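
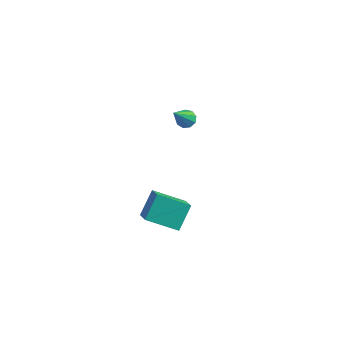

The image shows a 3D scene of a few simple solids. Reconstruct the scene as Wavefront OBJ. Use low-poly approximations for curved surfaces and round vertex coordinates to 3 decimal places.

v -3.779 4.469 0.747
v -3.361 4.219 0.515
v -3.661 3.191 2.333
v -3.24 4.495 0.728
v -3.372 4.759 0.951
v -3.694 4.887 1.078
v -4.056 4.819 1.05
v -4.289 4.588 0.881
v -4.283 4.3 0.649
v -4.041 4.092 0.463
v -3.677 4.06 0.41
v -0.405 -1.592 -0.59
v -1.744 -2.36 0.146
v -0.431 -0.573 0.428
v -1.77 -1.341 1.163
v 0.31 -2.219 0.057
v -1.029 -2.987 0.792
v 0.284 -1.2 1.074
v -1.055 -1.968 1.81
f 2 1 4
f 2 4 3
f 4 1 5
f 4 5 3
f 5 1 6
f 5 6 3
f 6 1 7
f 6 7 3
f 7 1 8
f 7 8 3
f 8 1 9
f 8 9 3
f 9 1 10
f 9 10 3
f 10 1 11
f 10 11 3
f 11 1 2
f 11 2 3
f 13 15 12
f 16 13 12
f 12 15 14
f 14 16 12
f 13 19 15
f 17 13 16
f 17 19 13
f 15 19 14
f 18 16 14
f 14 19 18
f 18 17 16
f 19 17 18



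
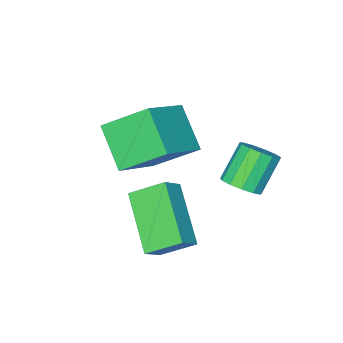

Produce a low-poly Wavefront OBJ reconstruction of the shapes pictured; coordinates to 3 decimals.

v -2.679 -1.279 3.609
v -1.158 -0.88 4.444
v -2.401 -0.096 2.537
v -0.88 0.303 3.372
v -1.84 -2.383 2.608
v -0.319 -1.984 3.443
v -1.562 -1.2 1.536
v -0.041 -0.801 2.371
v -2.362 1.693 2.1
v -1.891 1.44 2.434
v -2.708 1.295 3.474
v -3.178 1.547 3.14
v -1.879 1.79 2.493
v -2.695 1.645 3.533
v -2.02 2.109 2.427
v -2.836 1.964 3.467
v -2.269 2.296 2.257
v -3.086 2.151 3.297
v -2.548 2.291 2.037
v -3.365 2.146 3.077
v -2.768 2.097 1.838
v -3.584 1.951 2.878
v -2.859 1.774 1.721
v -3.675 1.629 2.761
v -2.792 1.425 1.725
v -3.608 1.28 2.765
v -2.588 1.161 1.848
v -3.405 1.016 2.888
v -2.313 1.066 2.051
v -3.129 0.921 3.091
v -2.053 1.17 2.269
v -2.87 1.025 3.309
v -0.545 -0.352 1.321
v -1.223 0.431 1.966
v 0.113 1.204 0.124
v -0.565 1.986 0.769
v 0.085 -0.226 1.831
v -0.593 0.556 2.476
v 0.743 1.329 0.634
v 0.065 2.112 1.279
f 2 4 1
f 5 2 1
f 1 4 3
f 3 5 1
f 2 8 4
f 6 2 5
f 6 8 2
f 4 8 3
f 7 5 3
f 3 8 7
f 7 6 5
f 8 6 7
f 10 9 13
f 10 13 11
f 11 13 14
f 11 14 12
f 13 9 15
f 13 15 14
f 14 15 16
f 14 16 12
f 15 9 17
f 15 17 16
f 16 17 18
f 16 18 12
f 17 9 19
f 17 19 18
f 18 19 20
f 18 20 12
f 19 9 21
f 19 21 20
f 20 21 22
f 20 22 12
f 21 9 23
f 21 23 22
f 22 23 24
f 22 24 12
f 23 9 25
f 23 25 24
f 24 25 26
f 24 26 12
f 25 9 27
f 25 27 26
f 26 27 28
f 26 28 12
f 27 9 29
f 27 29 28
f 28 29 30
f 28 30 12
f 29 9 31
f 29 31 30
f 30 31 32
f 30 32 12
f 31 9 10
f 31 10 32
f 32 10 11
f 32 11 12
f 34 36 33
f 37 34 33
f 33 36 35
f 35 37 33
f 34 40 36
f 38 34 37
f 38 40 34
f 36 40 35
f 39 37 35
f 35 40 39
f 39 38 37
f 40 38 39



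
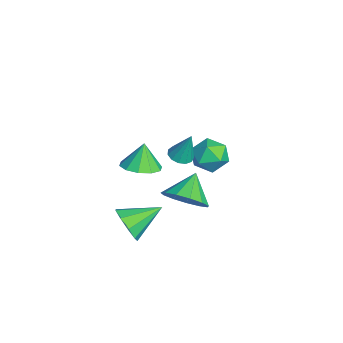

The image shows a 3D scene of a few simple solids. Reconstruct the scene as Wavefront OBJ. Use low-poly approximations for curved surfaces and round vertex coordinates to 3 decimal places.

v 3.234 -3.397 2.18
v 3.784 -4.097 2.483
v 2.846 -3.183 3.38
v 4.095 -3.606 2.496
v 4.077 -3.035 2.388
v 3.737 -2.603 2.201
v 3.205 -2.474 2.006
v 2.685 -2.697 1.877
v 2.374 -3.188 1.864
v 2.392 -3.759 1.971
v 2.732 -4.191 2.159
v 3.264 -4.32 2.354
v -1.721 0.927 -1.181
v -1.011 1.034 -0.471
v -0.989 -0.434 -1.709
v -0.279 -0.327 -0.999
v -1.224 -0.564 -0.736
v -1.677 0.277 -0.41
v -0.323 0.323 -1.77
v -0.776 1.164 -1.444
v -0.147 0.66 -0.835
v -0.704 0.112 -0.196
v -1.296 0.488 -1.984
v -1.853 -0.06 -1.345
v 4.431 -1.651 0.712
v 5.227 -1.025 1.141
v 3.449 -1.029 1.628
v 4.989 -0.703 0.668
v 4.573 -0.683 0.208
v 4.113 -0.969 -0.091
v 3.753 -1.472 -0.136
v 3.609 -2.032 0.089
v 3.725 -2.47 0.511
v 4.066 -2.648 0.997
v 4.523 -2.51 1.392
v 4.95 -2.098 1.572
v 5.213 -1.545 1.478
v 2.821 -4.026 -2.203
v 3.392 -3.604 -2.879
v 2.459 -2.374 -1.477
v 2.761 -3.643 -3.103
v 2.159 -3.862 -2.906
v 1.866 -4.157 -2.38
v 2.021 -4.391 -1.771
v 2.55 -4.454 -1.364
v 3.206 -4.316 -1.349
v 3.682 -4.043 -1.734
v 3.755 -3.761 -2.338
v 3.376 -1.681 2.878
v 3.761 -1.266 2.682
v 3.644 -1.259 4.302
v 3.458 -1.116 2.694
v 3.129 -1.146 2.765
v 2.878 -1.346 2.872
v 2.785 -1.652 2.98
v 2.88 -1.968 3.056
v 3.132 -2.193 3.076
v 3.461 -2.255 3.032
v 3.763 -2.135 2.939
v 3.943 -1.871 2.827
v 3.942 -1.547 2.731
f 2 1 4
f 2 4 3
f 4 1 5
f 4 5 3
f 5 1 6
f 5 6 3
f 6 1 7
f 6 7 3
f 7 1 8
f 7 8 3
f 8 1 9
f 8 9 3
f 9 1 10
f 9 10 3
f 10 1 11
f 10 11 3
f 11 1 12
f 11 12 3
f 12 1 2
f 12 2 3
f 13 24 18
f 13 18 14
f 13 14 20
f 13 20 23
f 13 23 24
f 14 18 22
f 18 24 17
f 24 23 15
f 23 20 19
f 20 14 21
f 16 22 17
f 16 17 15
f 16 15 19
f 16 19 21
f 16 21 22
f 17 22 18
f 15 17 24
f 19 15 23
f 21 19 20
f 22 21 14
f 26 25 28
f 26 28 27
f 28 25 29
f 28 29 27
f 29 25 30
f 29 30 27
f 30 25 31
f 30 31 27
f 31 25 32
f 31 32 27
f 32 25 33
f 32 33 27
f 33 25 34
f 33 34 27
f 34 25 35
f 34 35 27
f 35 25 36
f 35 36 27
f 36 25 37
f 36 37 27
f 37 25 26
f 37 26 27
f 39 38 41
f 39 41 40
f 41 38 42
f 41 42 40
f 42 38 43
f 42 43 40
f 43 38 44
f 43 44 40
f 44 38 45
f 44 45 40
f 45 38 46
f 45 46 40
f 46 38 47
f 46 47 40
f 47 38 48
f 47 48 40
f 48 38 39
f 48 39 40
f 50 49 52
f 50 52 51
f 52 49 53
f 52 53 51
f 53 49 54
f 53 54 51
f 54 49 55
f 54 55 51
f 55 49 56
f 55 56 51
f 56 49 57
f 56 57 51
f 57 49 58
f 57 58 51
f 58 49 59
f 58 59 51
f 59 49 60
f 59 60 51
f 60 49 61
f 60 61 51
f 61 49 50
f 61 50 51



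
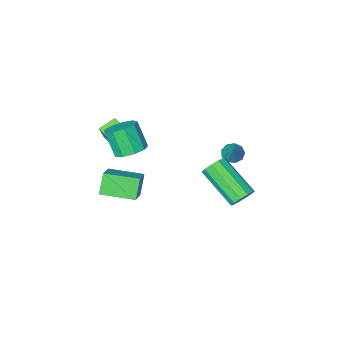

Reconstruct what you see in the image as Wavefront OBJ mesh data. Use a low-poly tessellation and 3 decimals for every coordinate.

v 3.087 -4.136 -1.279
v 3.896 -3.122 -0.449
v 1.838 -3.035 -1.407
v 2.646 -2.021 -0.577
v 3.554 -3.719 -2.243
v 4.362 -2.705 -1.413
v 2.304 -2.618 -2.371
v 3.113 -1.604 -1.541
v 0.374 2.862 0.827
v 0.972 2.869 0.63
v 1.364 1.105 1.757
v 0.766 1.098 1.953
v 0.952 3.075 0.959
v 1.344 1.311 2.086
v 0.71 3.2 1.238
v 1.103 1.436 2.365
v 0.341 3.196 1.36
v 0.733 1.431 2.487
v -0.017 3.064 1.278
v 0.376 1.299 2.405
v -0.224 2.855 1.023
v 0.168 1.091 2.15
v -0.204 2.649 0.694
v 0.188 0.885 1.821
v 0.037 2.524 0.415
v 0.43 0.76 1.542
v 0.407 2.529 0.293
v 0.799 0.764 1.42
v 0.764 2.661 0.375
v 1.157 0.896 1.502
v 3.788 -0.746 2.89
v 4.349 -1.175 2.583
v 4.453 -1.883 3.763
v 3.892 -1.454 4.07
v 4.555 -0.752 2.819
v 4.659 -1.459 3.999
v 4.402 -0.325 3.088
v 4.506 -1.033 4.268
v 3.962 -0.096 3.265
v 4.066 -0.804 4.445
v 3.44 -0.171 3.266
v 3.544 -0.879 4.446
v 3.082 -0.515 3.091
v 3.186 -1.223 4.271
v 3.053 -0.967 2.822
v 3.158 -1.675 4.002
v 3.369 -1.316 2.585
v 3.473 -2.024 3.765
v 3.881 -1.398 2.491
v 3.985 -2.106 3.671
v 2.59 -3.887 1.716
v 3.065 -3.443 2.841
v 2.389 -2.656 1.315
v 2.864 -2.212 2.44
v 3.416 -3.868 1.36
v 3.891 -3.424 2.485
v 3.215 -2.637 0.959
v 3.69 -2.193 2.084
v -0.772 0.263 1.431
v -0.272 0.136 1.308
v -0.368 0.937 2.389
v -0.369 0.44 1.136
v -0.655 0.661 1.101
v -0.996 0.695 1.221
v -1.232 0.527 1.439
v -1.253 0.235 1.653
v -1.049 -0.044 1.763
v -0.716 -0.179 1.718
v -0.409 -0.108 1.539
f 2 4 1
f 5 2 1
f 1 4 3
f 3 5 1
f 2 8 4
f 6 2 5
f 6 8 2
f 4 8 3
f 7 5 3
f 3 8 7
f 7 6 5
f 8 6 7
f 10 9 13
f 10 13 11
f 11 13 14
f 11 14 12
f 13 9 15
f 13 15 14
f 14 15 16
f 14 16 12
f 15 9 17
f 15 17 16
f 16 17 18
f 16 18 12
f 17 9 19
f 17 19 18
f 18 19 20
f 18 20 12
f 19 9 21
f 19 21 20
f 20 21 22
f 20 22 12
f 21 9 23
f 21 23 22
f 22 23 24
f 22 24 12
f 23 9 25
f 23 25 24
f 24 25 26
f 24 26 12
f 25 9 27
f 25 27 26
f 26 27 28
f 26 28 12
f 27 9 29
f 27 29 28
f 28 29 30
f 28 30 12
f 29 9 10
f 29 10 30
f 30 10 11
f 30 11 12
f 32 31 35
f 32 35 33
f 33 35 36
f 33 36 34
f 35 31 37
f 35 37 36
f 36 37 38
f 36 38 34
f 37 31 39
f 37 39 38
f 38 39 40
f 38 40 34
f 39 31 41
f 39 41 40
f 40 41 42
f 40 42 34
f 41 31 43
f 41 43 42
f 42 43 44
f 42 44 34
f 43 31 45
f 43 45 44
f 44 45 46
f 44 46 34
f 45 31 47
f 45 47 46
f 46 47 48
f 46 48 34
f 47 31 49
f 47 49 48
f 48 49 50
f 48 50 34
f 49 31 32
f 49 32 50
f 50 32 33
f 50 33 34
f 52 54 51
f 55 52 51
f 51 54 53
f 53 55 51
f 52 58 54
f 56 52 55
f 56 58 52
f 54 58 53
f 57 55 53
f 53 58 57
f 57 56 55
f 58 56 57
f 60 59 62
f 60 62 61
f 62 59 63
f 62 63 61
f 63 59 64
f 63 64 61
f 64 59 65
f 64 65 61
f 65 59 66
f 65 66 61
f 66 59 67
f 66 67 61
f 67 59 68
f 67 68 61
f 68 59 69
f 68 69 61
f 69 59 60
f 69 60 61



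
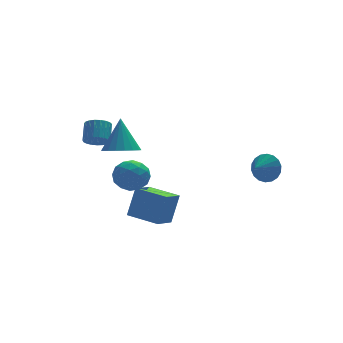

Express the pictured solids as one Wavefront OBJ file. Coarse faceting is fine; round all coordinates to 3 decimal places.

v -2.438 1.553 -4.369
v -1.81 1.978 -2.518
v -1.349 2.531 -4.963
v -0.721 2.957 -3.113
v -1.099 0.003 -4.467
v -0.471 0.429 -2.617
v -0.01 0.982 -5.062
v 0.618 1.407 -3.211
v -3.282 1.501 -0.92
v -2.583 1.592 -1.81
v -2.017 0.508 -0.03
v -1.318 0.599 -0.92
v -1.556 1.513 -0.288
v -2.337 2.126 -0.839
v -2.263 -0.026 -1.001
v -3.044 0.587 -1.552
v -1.953 0.648 -1.86
v -1.516 1.6 -1.42
v -3.084 0.5 -0.42
v -2.647 1.452 0.02
v -3.043 1.633 -1.444
v -1.557 0.467 -0.396
v -1.697 1.004 -0.025
v -1.286 1.057 -0.549
v -2.899 1.947 -0.872
v -2.488 2.001 -1.396
v -1.885 1.955 -0.501
v -2.112 0.099 -0.444
v -1.701 0.153 -0.968
v -3.314 1.043 -1.291
v -2.903 1.096 -1.815
v -2.715 0.145 -1.339
v -2.262 1.132 -1.996
v -1.519 0.549 -1.473
v -2.074 0.181 -1.52
v -2.533 0.542 -1.844
v -2.005 1.692 -1.737
v -1.262 1.108 -1.214
v -1.402 1.645 -0.843
v -1.861 2.006 -1.166
v -1.635 1.137 -1.767
v -3.338 0.992 -0.626
v -2.595 0.408 -0.103
v -2.739 0.094 -0.674
v -3.198 0.455 -0.997
v -3.081 1.551 -0.367
v -2.338 0.968 0.156
v -2.067 1.558 0.004
v -2.526 1.919 -0.32
v -2.965 0.963 -0.073
v -3.644 3.47 0.813
v -3.202 3.82 0.26
v -2.854 4.76 1.133
v -3.296 4.41 1.687
v -3.493 3.967 0.218
v -3.144 4.907 1.092
v -3.81 4.028 0.279
v -3.461 4.968 1.153
v -4.099 3.992 0.432
v -3.75 4.932 1.306
v -4.308 3.866 0.652
v -3.96 4.807 1.525
v -4.403 3.672 0.899
v -4.055 4.612 1.772
v -4.367 3.443 1.131
v -4.018 4.383 2.005
v -4.206 3.218 1.309
v -3.857 4.158 2.182
v -3.948 3.037 1.4
v -3.599 3.977 2.274
v -3.637 2.931 1.391
v -3.288 3.871 2.264
v -3.327 2.918 1.281
v -2.979 3.858 2.155
v -3.073 3 1.09
v -2.724 3.941 1.964
v -2.917 3.164 0.852
v -2.568 4.104 1.726
v -2.887 3.381 0.607
v -2.538 4.321 1.48
v -2.988 3.613 0.397
v -2.639 4.553 1.271
v -3.441 -1.091 2.324
v -2.919 -0.27 1.855
v -3.199 -0.129 4.276
v -3.377 -0.127 1.841
v -3.848 -0.174 1.923
v -4.239 -0.403 2.084
v -4.471 -0.769 2.293
v -4.5 -1.198 2.507
v -4.318 -1.606 2.686
v -3.963 -1.911 2.792
v -3.505 -2.055 2.806
v -3.034 -2.007 2.724
v -2.643 -1.778 2.563
v -2.411 -1.413 2.354
v -2.382 -0.984 2.14
v -2.563 -0.576 1.961
v 4.191 -2.945 0.715
v 4.777 -3.286 1.422
v 3.329 -3.535 1.145
v 4.615 -2.921 1.598
v 4.369 -2.56 1.598
v 4.088 -2.276 1.423
v 3.827 -2.125 1.108
v 3.638 -2.136 0.715
v 3.559 -2.307 0.322
v 3.605 -2.605 0.007
v 3.767 -2.97 -0.168
v 4.013 -3.33 -0.169
v 4.294 -3.614 0.006
v 4.555 -3.765 0.321
v 4.744 -3.754 0.714
v 4.823 -3.583 1.107
f 2 4 1
f 5 2 1
f 1 4 3
f 3 5 1
f 2 8 4
f 6 2 5
f 6 8 2
f 4 8 3
f 7 5 3
f 3 8 7
f 7 6 5
f 8 6 7
f 9 46 25
f 46 20 49
f 25 49 14
f 46 49 25
f 9 25 21
f 25 14 26
f 21 26 10
f 25 26 21
f 9 21 30
f 21 10 31
f 30 31 16
f 21 31 30
f 9 30 42
f 30 16 45
f 42 45 19
f 30 45 42
f 9 42 46
f 42 19 50
f 46 50 20
f 42 50 46
f 10 26 37
f 26 14 40
f 37 40 18
f 26 40 37
f 14 49 27
f 49 20 48
f 27 48 13
f 49 48 27
f 20 50 47
f 50 19 43
f 47 43 11
f 50 43 47
f 19 45 44
f 45 16 32
f 44 32 15
f 45 32 44
f 16 31 36
f 31 10 33
f 36 33 17
f 31 33 36
f 12 38 24
f 38 18 39
f 24 39 13
f 38 39 24
f 12 24 22
f 24 13 23
f 22 23 11
f 24 23 22
f 12 22 29
f 22 11 28
f 29 28 15
f 22 28 29
f 12 29 34
f 29 15 35
f 34 35 17
f 29 35 34
f 12 34 38
f 34 17 41
f 38 41 18
f 34 41 38
f 13 39 27
f 39 18 40
f 27 40 14
f 39 40 27
f 11 23 47
f 23 13 48
f 47 48 20
f 23 48 47
f 15 28 44
f 28 11 43
f 44 43 19
f 28 43 44
f 17 35 36
f 35 15 32
f 36 32 16
f 35 32 36
f 18 41 37
f 41 17 33
f 37 33 10
f 41 33 37
f 52 51 55
f 52 55 53
f 53 55 56
f 53 56 54
f 55 51 57
f 55 57 56
f 56 57 58
f 56 58 54
f 57 51 59
f 57 59 58
f 58 59 60
f 58 60 54
f 59 51 61
f 59 61 60
f 60 61 62
f 60 62 54
f 61 51 63
f 61 63 62
f 62 63 64
f 62 64 54
f 63 51 65
f 63 65 64
f 64 65 66
f 64 66 54
f 65 51 67
f 65 67 66
f 66 67 68
f 66 68 54
f 67 51 69
f 67 69 68
f 68 69 70
f 68 70 54
f 69 51 71
f 69 71 70
f 70 71 72
f 70 72 54
f 71 51 73
f 71 73 72
f 72 73 74
f 72 74 54
f 73 51 75
f 73 75 74
f 74 75 76
f 74 76 54
f 75 51 77
f 75 77 76
f 76 77 78
f 76 78 54
f 77 51 79
f 77 79 78
f 78 79 80
f 78 80 54
f 79 51 81
f 79 81 80
f 80 81 82
f 80 82 54
f 81 51 52
f 81 52 82
f 82 52 53
f 82 53 54
f 84 83 86
f 84 86 85
f 86 83 87
f 86 87 85
f 87 83 88
f 87 88 85
f 88 83 89
f 88 89 85
f 89 83 90
f 89 90 85
f 90 83 91
f 90 91 85
f 91 83 92
f 91 92 85
f 92 83 93
f 92 93 85
f 93 83 94
f 93 94 85
f 94 83 95
f 94 95 85
f 95 83 96
f 95 96 85
f 96 83 97
f 96 97 85
f 97 83 98
f 97 98 85
f 98 83 84
f 98 84 85
f 100 99 102
f 100 102 101
f 102 99 103
f 102 103 101
f 103 99 104
f 103 104 101
f 104 99 105
f 104 105 101
f 105 99 106
f 105 106 101
f 106 99 107
f 106 107 101
f 107 99 108
f 107 108 101
f 108 99 109
f 108 109 101
f 109 99 110
f 109 110 101
f 110 99 111
f 110 111 101
f 111 99 112
f 111 112 101
f 112 99 113
f 112 113 101
f 113 99 114
f 113 114 101
f 114 99 100
f 114 100 101



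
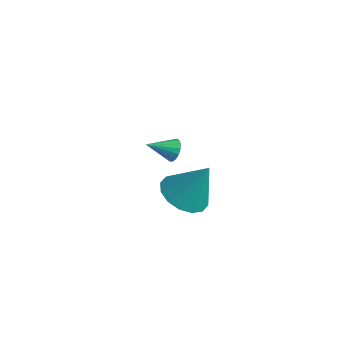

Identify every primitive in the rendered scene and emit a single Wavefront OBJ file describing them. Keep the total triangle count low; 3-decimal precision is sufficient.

v -2.664 1.319 -1.336
v -2.367 0.981 -1.597
v -3.216 0.421 -0.804
v -2.238 1.025 -1.389
v -2.207 1.137 -1.169
v -2.28 1.29 -0.987
v -2.442 1.45 -0.885
v -2.654 1.579 -0.886
v -2.869 1.649 -0.991
v -3.037 1.643 -1.174
v -3.119 1.563 -1.395
v -3.098 1.427 -1.602
v -2.977 1.266 -1.749
v -2.784 1.117 -1.8
v -2.564 1.014 -1.746
v 1.816 -2.373 1.588
v 2.492 -1.902 1.134
v 2.444 -1.827 3.092
v 2.123 -1.587 1.174
v 1.672 -1.483 1.324
v 1.26 -1.617 1.545
v 0.996 -1.954 1.777
v 0.953 -2.403 1.959
v 1.14 -2.845 2.041
v 1.509 -3.16 2.001
v 1.96 -3.264 1.851
v 2.372 -3.13 1.63
v 2.636 -2.793 1.398
v 2.679 -2.344 1.217
f 2 1 4
f 2 4 3
f 4 1 5
f 4 5 3
f 5 1 6
f 5 6 3
f 6 1 7
f 6 7 3
f 7 1 8
f 7 8 3
f 8 1 9
f 8 9 3
f 9 1 10
f 9 10 3
f 10 1 11
f 10 11 3
f 11 1 12
f 11 12 3
f 12 1 13
f 12 13 3
f 13 1 14
f 13 14 3
f 14 1 15
f 14 15 3
f 15 1 2
f 15 2 3
f 17 16 19
f 17 19 18
f 19 16 20
f 19 20 18
f 20 16 21
f 20 21 18
f 21 16 22
f 21 22 18
f 22 16 23
f 22 23 18
f 23 16 24
f 23 24 18
f 24 16 25
f 24 25 18
f 25 16 26
f 25 26 18
f 26 16 27
f 26 27 18
f 27 16 28
f 27 28 18
f 28 16 29
f 28 29 18
f 29 16 17
f 29 17 18



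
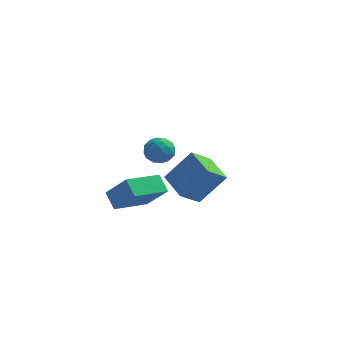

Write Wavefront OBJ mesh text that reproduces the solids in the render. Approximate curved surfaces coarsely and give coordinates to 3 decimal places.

v -0.718 3.731 -2.583
v 0.12 3.733 -2.862
v -1.06 2.807 -3.618
v -0.222 2.809 -3.897
v -0.428 2.439 -3.122
v -0.217 3.01 -2.482
v -0.723 3.53 -3.998
v -0.512 4.101 -3.358
v 0.117 3.609 -3.737
v 0.299 2.935 -3.196
v -1.239 3.605 -3.284
v -1.057 2.931 -2.743
v -0.269 3.813 -2.631
v -0.671 2.727 -3.849
v -0.792 2.51 -3.393
v -0.3 2.511 -3.557
v -0.467 3.388 -2.408
v 0.026 3.389 -2.573
v -0.296 2.629 -2.726
v -0.966 3.151 -3.907
v -0.473 3.152 -4.072
v -0.64 4.029 -2.923
v -0.148 4.03 -3.087
v -0.644 3.911 -3.754
v 0.222 3.741 -3.31
v 0.02 3.199 -3.918
v -0.274 3.622 -3.977
v -0.15 3.958 -3.601
v 0.329 3.345 -2.992
v 0.128 2.802 -3.6
v 0.007 2.585 -3.145
v 0.131 2.92 -2.769
v 0.327 3.272 -3.506
v -1.068 3.738 -2.88
v -1.269 3.195 -3.488
v -1.071 3.62 -3.711
v -0.947 3.955 -3.335
v -0.96 3.341 -2.562
v -1.162 2.799 -3.17
v -0.79 2.582 -2.879
v -0.666 2.918 -2.503
v -1.267 3.268 -2.974
v -1.352 -2.399 -4.499
v -1.928 -1.793 -3.755
v -0.124 -0.733 -4.907
v -0.7 -0.126 -4.163
v -0.18 -2.934 -3.157
v -0.756 -2.327 -2.413
v 1.048 -1.267 -3.565
v 0.472 -0.661 -2.821
v 3.023 -3.197 -3.007
v 2.287 -4.081 -2.19
v 1.965 -1.904 -2.559
v 1.229 -2.787 -1.743
v 4.231 -2.753 -1.437
v 3.495 -3.636 -0.621
v 3.173 -1.459 -0.99
v 2.437 -2.343 -0.173
f 1 38 17
f 38 12 41
f 17 41 6
f 38 41 17
f 1 17 13
f 17 6 18
f 13 18 2
f 17 18 13
f 1 13 22
f 13 2 23
f 22 23 8
f 13 23 22
f 1 22 34
f 22 8 37
f 34 37 11
f 22 37 34
f 1 34 38
f 34 11 42
f 38 42 12
f 34 42 38
f 2 18 29
f 18 6 32
f 29 32 10
f 18 32 29
f 6 41 19
f 41 12 40
f 19 40 5
f 41 40 19
f 12 42 39
f 42 11 35
f 39 35 3
f 42 35 39
f 11 37 36
f 37 8 24
f 36 24 7
f 37 24 36
f 8 23 28
f 23 2 25
f 28 25 9
f 23 25 28
f 4 30 16
f 30 10 31
f 16 31 5
f 30 31 16
f 4 16 14
f 16 5 15
f 14 15 3
f 16 15 14
f 4 14 21
f 14 3 20
f 21 20 7
f 14 20 21
f 4 21 26
f 21 7 27
f 26 27 9
f 21 27 26
f 4 26 30
f 26 9 33
f 30 33 10
f 26 33 30
f 5 31 19
f 31 10 32
f 19 32 6
f 31 32 19
f 3 15 39
f 15 5 40
f 39 40 12
f 15 40 39
f 7 20 36
f 20 3 35
f 36 35 11
f 20 35 36
f 9 27 28
f 27 7 24
f 28 24 8
f 27 24 28
f 10 33 29
f 33 9 25
f 29 25 2
f 33 25 29
f 44 46 43
f 47 44 43
f 43 46 45
f 45 47 43
f 44 50 46
f 48 44 47
f 48 50 44
f 46 50 45
f 49 47 45
f 45 50 49
f 49 48 47
f 50 48 49
f 52 54 51
f 55 52 51
f 51 54 53
f 53 55 51
f 52 58 54
f 56 52 55
f 56 58 52
f 54 58 53
f 57 55 53
f 53 58 57
f 57 56 55
f 58 56 57



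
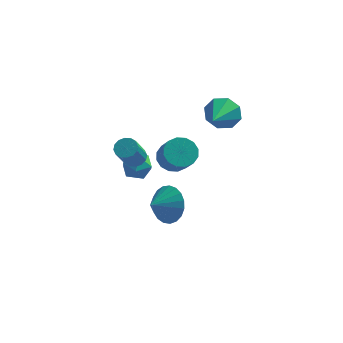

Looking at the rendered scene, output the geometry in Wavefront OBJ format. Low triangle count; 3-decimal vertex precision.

v -1.361 0.871 1.2
v -1.004 0.457 1.037
v -1.322 -0.305 2.278
v -1.679 0.109 2.44
v -0.838 0.644 1.195
v -1.157 -0.118 2.435
v -0.812 0.891 1.353
v -1.131 0.129 2.594
v -0.933 1.133 1.471
v -1.252 0.371 2.711
v -1.169 1.305 1.516
v -1.488 0.543 2.756
v -1.456 1.36 1.476
v -1.775 0.598 2.716
v -1.718 1.285 1.362
v -2.036 0.523 2.603
v -1.883 1.098 1.205
v -2.202 0.336 2.445
v -1.909 0.851 1.046
v -2.228 0.089 2.287
v -1.788 0.609 0.929
v -2.107 -0.153 2.169
v -1.552 0.437 0.884
v -1.871 -0.325 2.124
v -1.265 0.382 0.924
v -1.584 -0.38 2.164
v -1.934 1.19 0.329
v -1.273 1.639 0.325
v -1.247 0.181 0.755
v -0.586 0.63 0.751
v -1.165 0.776 1.282
v -1.589 1.4 1.019
v -0.931 0.42 0.061
v -1.355 1.044 -0.202
v -0.653 1.163 0.16
v -0.797 1.383 0.914
v -1.723 0.437 0.166
v -1.867 0.657 0.92
v 0.229 3.095 -0.544
v 1.016 3.094 -0.836
v 1.419 2.224 0.252
v 0.631 2.225 0.544
v 0.999 3.43 -0.561
v 1.401 2.56 0.527
v 0.775 3.677 -0.281
v 1.177 2.807 0.807
v 0.404 3.767 -0.072
v 0.807 2.897 1.016
v -0.013 3.677 0.011
v 0.39 2.808 1.099
v -0.365 3.432 -0.055
v 0.037 2.562 1.033
v -0.559 3.096 -0.252
v -0.156 2.226 0.836
v -0.541 2.76 -0.527
v -0.139 1.89 0.561
v -0.317 2.513 -0.807
v 0.085 1.643 0.281
v 0.053 2.423 -1.016
v 0.456 1.553 0.072
v 0.47 2.512 -1.099
v 0.873 1.643 -0.011
v 0.823 2.758 -1.033
v 1.225 1.888 0.055
v 2.481 2.909 2.847
v 2.927 2.515 2.159
v 2.099 1.351 3.493
v 3.339 2.641 2.706
v 3.248 2.925 3.336
v 2.708 3.199 3.679
v 2.034 3.304 3.534
v 1.622 3.178 2.987
v 1.713 2.894 2.358
v 2.254 2.619 2.014
v 0.42 -2.897 1.179
v 0.981 -2.915 1.995
v -0.3 -3.543 1.661
v 0.738 -2.591 2.066
v 0.439 -2.32 1.983
v 0.137 -2.148 1.762
v -0.115 -2.106 1.44
v -0.276 -2.201 1.072
v -0.316 -2.416 0.724
v -0.228 -2.715 0.454
v -0.029 -3.045 0.31
v 0.248 -3.349 0.316
v 0.555 -3.576 0.471
v 0.838 -3.685 0.749
v 1.049 -3.658 1.101
v 1.152 -3.499 1.467
v 1.127 -3.236 1.783
f 2 1 5
f 2 5 3
f 3 5 6
f 3 6 4
f 5 1 7
f 5 7 6
f 6 7 8
f 6 8 4
f 7 1 9
f 7 9 8
f 8 9 10
f 8 10 4
f 9 1 11
f 9 11 10
f 10 11 12
f 10 12 4
f 11 1 13
f 11 13 12
f 12 13 14
f 12 14 4
f 13 1 15
f 13 15 14
f 14 15 16
f 14 16 4
f 15 1 17
f 15 17 16
f 16 17 18
f 16 18 4
f 17 1 19
f 17 19 18
f 18 19 20
f 18 20 4
f 19 1 21
f 19 21 20
f 20 21 22
f 20 22 4
f 21 1 23
f 21 23 22
f 22 23 24
f 22 24 4
f 23 1 25
f 23 25 24
f 24 25 26
f 24 26 4
f 25 1 2
f 25 2 26
f 26 2 3
f 26 3 4
f 27 38 32
f 27 32 28
f 27 28 34
f 27 34 37
f 27 37 38
f 28 32 36
f 32 38 31
f 38 37 29
f 37 34 33
f 34 28 35
f 30 36 31
f 30 31 29
f 30 29 33
f 30 33 35
f 30 35 36
f 31 36 32
f 29 31 38
f 33 29 37
f 35 33 34
f 36 35 28
f 40 39 43
f 40 43 41
f 41 43 44
f 41 44 42
f 43 39 45
f 43 45 44
f 44 45 46
f 44 46 42
f 45 39 47
f 45 47 46
f 46 47 48
f 46 48 42
f 47 39 49
f 47 49 48
f 48 49 50
f 48 50 42
f 49 39 51
f 49 51 50
f 50 51 52
f 50 52 42
f 51 39 53
f 51 53 52
f 52 53 54
f 52 54 42
f 53 39 55
f 53 55 54
f 54 55 56
f 54 56 42
f 55 39 57
f 55 57 56
f 56 57 58
f 56 58 42
f 57 39 59
f 57 59 58
f 58 59 60
f 58 60 42
f 59 39 61
f 59 61 60
f 60 61 62
f 60 62 42
f 61 39 63
f 61 63 62
f 62 63 64
f 62 64 42
f 63 39 40
f 63 40 64
f 64 40 41
f 64 41 42
f 66 65 68
f 66 68 67
f 68 65 69
f 68 69 67
f 69 65 70
f 69 70 67
f 70 65 71
f 70 71 67
f 71 65 72
f 71 72 67
f 72 65 73
f 72 73 67
f 73 65 74
f 73 74 67
f 74 65 66
f 74 66 67
f 76 75 78
f 76 78 77
f 78 75 79
f 78 79 77
f 79 75 80
f 79 80 77
f 80 75 81
f 80 81 77
f 81 75 82
f 81 82 77
f 82 75 83
f 82 83 77
f 83 75 84
f 83 84 77
f 84 75 85
f 84 85 77
f 85 75 86
f 85 86 77
f 86 75 87
f 86 87 77
f 87 75 88
f 87 88 77
f 88 75 89
f 88 89 77
f 89 75 90
f 89 90 77
f 90 75 91
f 90 91 77
f 91 75 76
f 91 76 77



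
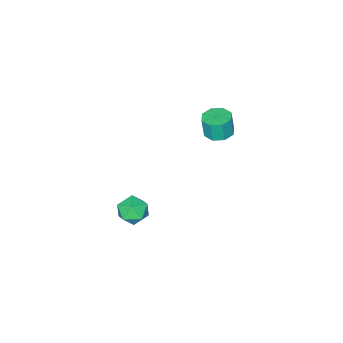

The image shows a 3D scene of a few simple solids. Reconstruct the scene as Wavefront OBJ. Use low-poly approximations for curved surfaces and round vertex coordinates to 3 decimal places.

v -3.274 -0.078 2.984
v -2.568 -0.377 2.911
v -2.501 -0.501 4.062
v -3.206 -0.202 4.136
v -2.559 0.209 2.973
v -2.492 0.085 4.125
v -2.969 0.627 3.043
v -2.901 0.503 4.194
v -3.557 0.632 3.078
v -3.49 0.508 4.229
v -3.979 0.221 3.058
v -3.912 0.097 4.209
v -3.988 -0.365 2.995
v -3.921 -0.489 4.147
v -3.579 -0.783 2.926
v -3.511 -0.907 4.077
v -2.99 -0.788 2.891
v -2.923 -0.912 4.042
v 2.665 1.287 2.457
v 3.334 1.639 2.041
v 2.986 0.041 1.919
v 3.655 0.393 1.503
v 3.669 0.323 2.362
v 3.471 1.094 2.695
v 2.849 0.586 1.265
v 2.651 1.357 1.598
v 3.447 1.206 1.305
v 3.954 1.043 1.983
v 2.366 0.637 1.977
v 2.873 0.474 2.655
f 2 1 5
f 2 5 3
f 3 5 6
f 3 6 4
f 5 1 7
f 5 7 6
f 6 7 8
f 6 8 4
f 7 1 9
f 7 9 8
f 8 9 10
f 8 10 4
f 9 1 11
f 9 11 10
f 10 11 12
f 10 12 4
f 11 1 13
f 11 13 12
f 12 13 14
f 12 14 4
f 13 1 15
f 13 15 14
f 14 15 16
f 14 16 4
f 15 1 17
f 15 17 16
f 16 17 18
f 16 18 4
f 17 1 2
f 17 2 18
f 18 2 3
f 18 3 4
f 19 30 24
f 19 24 20
f 19 20 26
f 19 26 29
f 19 29 30
f 20 24 28
f 24 30 23
f 30 29 21
f 29 26 25
f 26 20 27
f 22 28 23
f 22 23 21
f 22 21 25
f 22 25 27
f 22 27 28
f 23 28 24
f 21 23 30
f 25 21 29
f 27 25 26
f 28 27 20



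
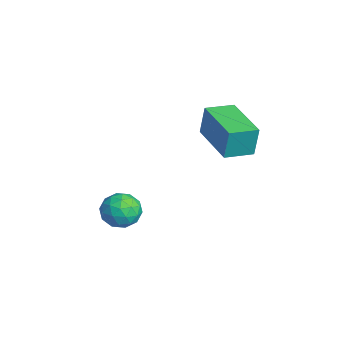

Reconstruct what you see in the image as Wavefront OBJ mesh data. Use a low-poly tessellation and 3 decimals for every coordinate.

v -2.532 3.003 2.758
v -2.478 3.152 3.957
v -2.73 4.098 2.631
v -2.675 4.247 3.83
v -0.625 3.333 2.63
v -0.57 3.482 3.829
v -0.822 4.428 2.503
v -0.768 4.577 3.702
v -0.398 0.215 1.236
v 0.332 0.232 1.392
v -0.272 -0.892 0.768
v 0.458 -0.875 0.924
v -0.041 -0.914 1.478
v -0.119 -0.23 1.767
v 0.179 -0.43 0.393
v 0.101 0.254 0.682
v 0.688 -0.166 0.871
v 0.553 -0.465 1.541
v -0.493 -0.195 0.619
v -0.628 -0.494 1.289
v -0.044 0.32 1.355
v 0.104 -0.98 0.805
v -0.189 -1.003 1.131
v 0.24 -0.993 1.222
v -0.309 0.049 1.575
v 0.12 0.059 1.667
v -0.099 -0.614 1.718
v -0.06 -0.719 0.493
v 0.369 -0.709 0.585
v -0.18 0.333 0.938
v 0.249 0.343 1.029
v 0.159 -0.046 0.442
v 0.594 0.097 1.14
v 0.669 -0.554 0.865
v 0.505 -0.293 0.553
v 0.459 0.109 0.723
v 0.515 -0.079 1.534
v 0.589 -0.73 1.259
v 0.296 -0.753 1.585
v 0.25 -0.351 1.755
v 0.724 -0.313 1.228
v -0.529 0.07 0.901
v -0.455 -0.581 0.626
v -0.19 -0.309 0.405
v -0.236 0.093 0.575
v -0.609 -0.106 1.295
v -0.534 -0.757 1.02
v -0.399 -0.769 1.437
v -0.445 -0.367 1.607
v -0.664 -0.347 0.932
f 2 4 1
f 5 2 1
f 1 4 3
f 3 5 1
f 2 8 4
f 6 2 5
f 6 8 2
f 4 8 3
f 7 5 3
f 3 8 7
f 7 6 5
f 8 6 7
f 9 46 25
f 46 20 49
f 25 49 14
f 46 49 25
f 9 25 21
f 25 14 26
f 21 26 10
f 25 26 21
f 9 21 30
f 21 10 31
f 30 31 16
f 21 31 30
f 9 30 42
f 30 16 45
f 42 45 19
f 30 45 42
f 9 42 46
f 42 19 50
f 46 50 20
f 42 50 46
f 10 26 37
f 26 14 40
f 37 40 18
f 26 40 37
f 14 49 27
f 49 20 48
f 27 48 13
f 49 48 27
f 20 50 47
f 50 19 43
f 47 43 11
f 50 43 47
f 19 45 44
f 45 16 32
f 44 32 15
f 45 32 44
f 16 31 36
f 31 10 33
f 36 33 17
f 31 33 36
f 12 38 24
f 38 18 39
f 24 39 13
f 38 39 24
f 12 24 22
f 24 13 23
f 22 23 11
f 24 23 22
f 12 22 29
f 22 11 28
f 29 28 15
f 22 28 29
f 12 29 34
f 29 15 35
f 34 35 17
f 29 35 34
f 12 34 38
f 34 17 41
f 38 41 18
f 34 41 38
f 13 39 27
f 39 18 40
f 27 40 14
f 39 40 27
f 11 23 47
f 23 13 48
f 47 48 20
f 23 48 47
f 15 28 44
f 28 11 43
f 44 43 19
f 28 43 44
f 17 35 36
f 35 15 32
f 36 32 16
f 35 32 36
f 18 41 37
f 41 17 33
f 37 33 10
f 41 33 37



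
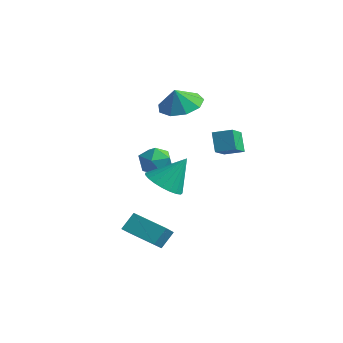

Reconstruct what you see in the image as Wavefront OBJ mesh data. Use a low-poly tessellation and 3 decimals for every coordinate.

v -1.873 3.981 1.639
v -1.306 2.875 2.304
v -1.112 4.525 1.896
v -0.545 3.419 2.56
v -1.335 3.681 0.68
v -0.768 2.575 1.344
v -0.574 4.225 0.936
v -0.007 3.119 1.601
v 0.648 -1.747 1.234
v 1.575 -1.861 0.97
v 1.152 -0.873 2.626
v 1.478 -1.515 0.788
v 1.237 -1.209 0.682
v 0.895 -0.996 0.672
v 0.51 -0.913 0.759
v 0.149 -0.974 0.928
v -0.126 -1.169 1.15
v -0.267 -1.464 1.386
v -0.249 -1.808 1.596
v -0.077 -2.142 1.743
v 0.221 -2.407 1.802
v 0.593 -2.558 1.763
v 0.975 -2.569 1.632
v 1.3 -2.438 1.432
v 1.512 -2.188 1.198
v -0.78 0.018 1.229
v -0.498 -0.376 1.942
v -1.922 -0.784 1.238
v -1.64 -1.178 1.951
v -1.892 -0.354 1.985
v -1.187 0.141 1.979
v -1.233 -1.301 1.201
v -0.528 -0.806 1.195
v -0.778 -1.191 1.925
v -1.185 -0.606 2.409
v -1.235 -0.554 0.771
v -1.642 0.031 1.255
v -3.444 2.934 3.412
v -2.495 2.418 3.203
v -3.436 2.546 4.408
v -2.36 3.108 3.471
v -2.731 3.717 3.711
v -3.437 3.959 3.811
v -4.145 3.722 3.724
v -4.526 3.116 3.491
v -4.4 2.425 3.221
v -3.827 1.973 3.04
v -3.075 1.97 3.033
v -1.454 -1.91 -2.515
v -1.416 -1.236 -1.751
v 0.123 -1.416 -3.029
v 0.161 -0.742 -2.264
v -0.941 -2.778 -1.776
v -0.903 -2.104 -1.011
v 0.636 -2.284 -2.289
v 0.674 -1.61 -1.525
f 2 4 1
f 5 2 1
f 1 4 3
f 3 5 1
f 2 8 4
f 6 2 5
f 6 8 2
f 4 8 3
f 7 5 3
f 3 8 7
f 7 6 5
f 8 6 7
f 10 9 12
f 10 12 11
f 12 9 13
f 12 13 11
f 13 9 14
f 13 14 11
f 14 9 15
f 14 15 11
f 15 9 16
f 15 16 11
f 16 9 17
f 16 17 11
f 17 9 18
f 17 18 11
f 18 9 19
f 18 19 11
f 19 9 20
f 19 20 11
f 20 9 21
f 20 21 11
f 21 9 22
f 21 22 11
f 22 9 23
f 22 23 11
f 23 9 24
f 23 24 11
f 24 9 25
f 24 25 11
f 25 9 10
f 25 10 11
f 26 37 31
f 26 31 27
f 26 27 33
f 26 33 36
f 26 36 37
f 27 31 35
f 31 37 30
f 37 36 28
f 36 33 32
f 33 27 34
f 29 35 30
f 29 30 28
f 29 28 32
f 29 32 34
f 29 34 35
f 30 35 31
f 28 30 37
f 32 28 36
f 34 32 33
f 35 34 27
f 39 38 41
f 39 41 40
f 41 38 42
f 41 42 40
f 42 38 43
f 42 43 40
f 43 38 44
f 43 44 40
f 44 38 45
f 44 45 40
f 45 38 46
f 45 46 40
f 46 38 47
f 46 47 40
f 47 38 48
f 47 48 40
f 48 38 39
f 48 39 40
f 50 52 49
f 53 50 49
f 49 52 51
f 51 53 49
f 50 56 52
f 54 50 53
f 54 56 50
f 52 56 51
f 55 53 51
f 51 56 55
f 55 54 53
f 56 54 55



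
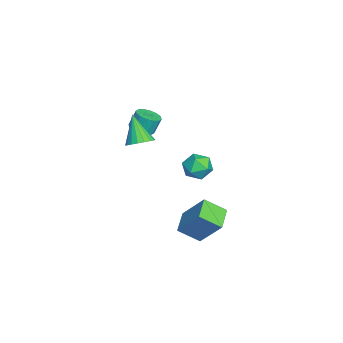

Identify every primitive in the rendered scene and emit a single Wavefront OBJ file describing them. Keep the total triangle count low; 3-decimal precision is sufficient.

v -0.051 -1.282 0.574
v 0.61 -1.716 0.857
v -1.069 -1.778 2.186
v 0.667 -1.374 0.999
v 0.583 -1.015 1.056
v 0.372 -0.708 1.018
v 0.078 -0.515 0.892
v -0.242 -0.474 0.703
v -0.524 -0.592 0.488
v -0.712 -0.847 0.291
v -0.77 -1.189 0.149
v -0.685 -1.548 0.092
v -0.475 -1.855 0.13
v -0.181 -2.048 0.256
v 0.139 -2.089 0.445
v 0.421 -1.971 0.66
v 3.412 2.798 0.863
v 4.113 2.529 1.385
v 2.847 1.431 0.915
v 3.548 1.162 1.437
v 2.923 1.739 1.773
v 3.272 2.584 1.741
v 3.688 1.376 0.559
v 4.037 2.221 0.527
v 4.284 1.65 1.197
v 3.811 1.874 1.947
v 3.149 2.086 0.353
v 2.676 2.31 1.103
v -3.285 -1.455 -0.382
v -2.811 -0.857 -0.545
v -2.961 -0.448 0.519
v -3.435 -1.045 0.682
v -3.18 -0.729 -0.647
v -3.33 -0.319 0.417
v -3.577 -0.794 -0.677
v -3.727 -0.385 0.387
v -3.896 -1.037 -0.629
v -4.046 -0.628 0.436
v -4.052 -1.392 -0.514
v -4.201 -0.982 0.55
v -4.001 -1.763 -0.364
v -4.151 -1.354 0.7
v -3.759 -2.052 -0.219
v -3.909 -1.643 0.845
v -3.39 -2.181 -0.117
v -3.54 -1.771 0.947
v -2.993 -2.115 -0.087
v -3.143 -1.706 0.977
v -2.674 -1.872 -0.136
v -2.824 -1.463 0.929
v -2.519 -1.518 -0.25
v -2.668 -1.108 0.814
v -2.569 -1.146 -0.4
v -2.719 -0.737 0.664
v 2.922 1.177 -3.021
v 3.578 2.349 -1.381
v 2.874 2.389 -3.868
v 3.529 3.562 -2.228
v 4.291 0.958 -3.412
v 4.946 2.131 -1.772
v 4.242 2.171 -4.259
v 4.898 3.343 -2.619
f 2 1 4
f 2 4 3
f 4 1 5
f 4 5 3
f 5 1 6
f 5 6 3
f 6 1 7
f 6 7 3
f 7 1 8
f 7 8 3
f 8 1 9
f 8 9 3
f 9 1 10
f 9 10 3
f 10 1 11
f 10 11 3
f 11 1 12
f 11 12 3
f 12 1 13
f 12 13 3
f 13 1 14
f 13 14 3
f 14 1 15
f 14 15 3
f 15 1 16
f 15 16 3
f 16 1 2
f 16 2 3
f 17 28 22
f 17 22 18
f 17 18 24
f 17 24 27
f 17 27 28
f 18 22 26
f 22 28 21
f 28 27 19
f 27 24 23
f 24 18 25
f 20 26 21
f 20 21 19
f 20 19 23
f 20 23 25
f 20 25 26
f 21 26 22
f 19 21 28
f 23 19 27
f 25 23 24
f 26 25 18
f 30 29 33
f 30 33 31
f 31 33 34
f 31 34 32
f 33 29 35
f 33 35 34
f 34 35 36
f 34 36 32
f 35 29 37
f 35 37 36
f 36 37 38
f 36 38 32
f 37 29 39
f 37 39 38
f 38 39 40
f 38 40 32
f 39 29 41
f 39 41 40
f 40 41 42
f 40 42 32
f 41 29 43
f 41 43 42
f 42 43 44
f 42 44 32
f 43 29 45
f 43 45 44
f 44 45 46
f 44 46 32
f 45 29 47
f 45 47 46
f 46 47 48
f 46 48 32
f 47 29 49
f 47 49 48
f 48 49 50
f 48 50 32
f 49 29 51
f 49 51 50
f 50 51 52
f 50 52 32
f 51 29 53
f 51 53 52
f 52 53 54
f 52 54 32
f 53 29 30
f 53 30 54
f 54 30 31
f 54 31 32
f 56 58 55
f 59 56 55
f 55 58 57
f 57 59 55
f 56 62 58
f 60 56 59
f 60 62 56
f 58 62 57
f 61 59 57
f 57 62 61
f 61 60 59
f 62 60 61



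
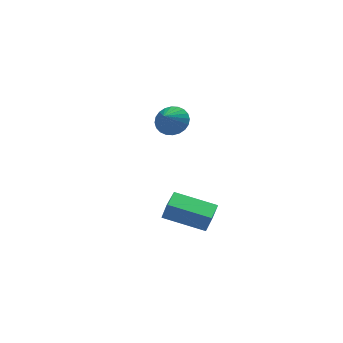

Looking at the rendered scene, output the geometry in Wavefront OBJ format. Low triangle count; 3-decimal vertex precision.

v -1.349 -3.403 0.376
v -1.142 -3.543 1.272
v -0.731 -2.305 0.405
v -0.524 -2.445 1.301
v 0.404 -4.375 -0.181
v 0.611 -4.515 0.715
v 1.022 -3.277 -0.152
v 1.229 -3.417 0.744
v 0.669 2.38 3.026
v 1.307 1.789 3.001
v 0.071 1.7 3.814
v 1.413 1.989 3.254
v 1.405 2.249 3.473
v 1.285 2.529 3.623
v 1.071 2.786 3.683
v 0.796 2.981 3.642
v 0.502 3.085 3.508
v 0.234 3.081 3.301
v 0.031 2.971 3.052
v -0.074 2.77 2.799
v -0.066 2.511 2.58
v 0.054 2.231 2.43
v 0.267 1.974 2.37
v 0.542 1.779 2.411
v 0.836 1.675 2.545
v 1.105 1.679 2.752
f 2 4 1
f 5 2 1
f 1 4 3
f 3 5 1
f 2 8 4
f 6 2 5
f 6 8 2
f 4 8 3
f 7 5 3
f 3 8 7
f 7 6 5
f 8 6 7
f 10 9 12
f 10 12 11
f 12 9 13
f 12 13 11
f 13 9 14
f 13 14 11
f 14 9 15
f 14 15 11
f 15 9 16
f 15 16 11
f 16 9 17
f 16 17 11
f 17 9 18
f 17 18 11
f 18 9 19
f 18 19 11
f 19 9 20
f 19 20 11
f 20 9 21
f 20 21 11
f 21 9 22
f 21 22 11
f 22 9 23
f 22 23 11
f 23 9 24
f 23 24 11
f 24 9 25
f 24 25 11
f 25 9 26
f 25 26 11
f 26 9 10
f 26 10 11



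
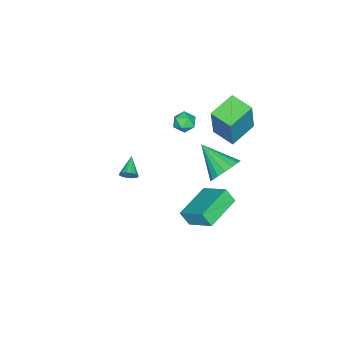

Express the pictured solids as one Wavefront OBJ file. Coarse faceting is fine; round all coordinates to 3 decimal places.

v 0.18 3.535 -0.169
v 0.207 3.046 0.538
v 0.515 4.87 0.74
v 0.542 4.382 1.447
v 2.118 3.238 -0.447
v 2.145 2.75 0.26
v 2.453 4.574 0.462
v 2.48 4.085 1.169
v 0.389 4.272 2.748
v 1.107 3.835 2.4
v -0.049 2.768 3.732
v 1.264 4.025 2.759
v 1.221 4.271 3.116
v 0.987 4.517 3.388
v 0.615 4.708 3.514
v 0.192 4.798 3.464
v -0.186 4.768 3.25
v -0.432 4.624 2.921
v -0.491 4.4 2.552
v -0.348 4.146 2.228
v -0.036 3.921 2.023
v 0.373 3.777 1.984
v 0.786 3.746 2.12
v -1.95 1.387 2.843
v -1.524 1.666 3.234
v -1.776 0.474 3.306
v -1.35 0.753 3.697
v -1.975 0.889 3.754
v -2.082 1.453 3.468
v -1.218 0.687 3.072
v -1.325 1.251 2.786
v -1.072 1.233 3.375
v -1.539 1.358 3.796
v -1.761 0.782 2.744
v -2.228 0.907 3.165
v -4.227 2.532 2.288
v -3.649 2.655 4.355
v -3.898 3.748 2.123
v -3.32 3.871 4.19
v -2.78 2.089 1.91
v -2.202 2.212 3.977
v -2.451 3.305 1.745
v -1.873 3.428 3.812
v -2.17 -2.358 -3.384
v -1.904 -2.596 -3.02
v -3.21 -2.742 -2.876
v -1.947 -2.354 -2.926
v -2.05 -2.112 -2.954
v -2.185 -1.937 -3.098
v -2.316 -1.874 -3.319
v -2.408 -1.941 -3.557
v -2.436 -2.12 -3.749
v -2.392 -2.363 -3.843
v -2.29 -2.605 -3.815
v -2.155 -2.78 -3.671
v -2.024 -2.843 -3.45
v -1.932 -2.775 -3.212
f 2 4 1
f 5 2 1
f 1 4 3
f 3 5 1
f 2 8 4
f 6 2 5
f 6 8 2
f 4 8 3
f 7 5 3
f 3 8 7
f 7 6 5
f 8 6 7
f 10 9 12
f 10 12 11
f 12 9 13
f 12 13 11
f 13 9 14
f 13 14 11
f 14 9 15
f 14 15 11
f 15 9 16
f 15 16 11
f 16 9 17
f 16 17 11
f 17 9 18
f 17 18 11
f 18 9 19
f 18 19 11
f 19 9 20
f 19 20 11
f 20 9 21
f 20 21 11
f 21 9 22
f 21 22 11
f 22 9 23
f 22 23 11
f 23 9 10
f 23 10 11
f 24 35 29
f 24 29 25
f 24 25 31
f 24 31 34
f 24 34 35
f 25 29 33
f 29 35 28
f 35 34 26
f 34 31 30
f 31 25 32
f 27 33 28
f 27 28 26
f 27 26 30
f 27 30 32
f 27 32 33
f 28 33 29
f 26 28 35
f 30 26 34
f 32 30 31
f 33 32 25
f 37 39 36
f 40 37 36
f 36 39 38
f 38 40 36
f 37 43 39
f 41 37 40
f 41 43 37
f 39 43 38
f 42 40 38
f 38 43 42
f 42 41 40
f 43 41 42
f 45 44 47
f 45 47 46
f 47 44 48
f 47 48 46
f 48 44 49
f 48 49 46
f 49 44 50
f 49 50 46
f 50 44 51
f 50 51 46
f 51 44 52
f 51 52 46
f 52 44 53
f 52 53 46
f 53 44 54
f 53 54 46
f 54 44 55
f 54 55 46
f 55 44 56
f 55 56 46
f 56 44 57
f 56 57 46
f 57 44 45
f 57 45 46



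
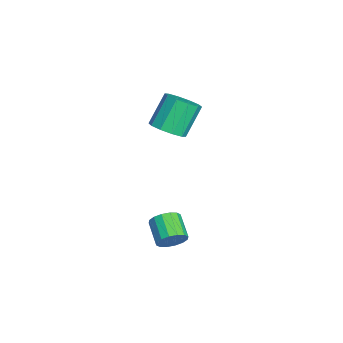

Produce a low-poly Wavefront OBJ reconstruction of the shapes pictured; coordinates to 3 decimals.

v 3.629 2.874 -2.469
v 4.018 2.697 -1.781
v 2.76 2.409 -1.143
v 2.371 2.586 -1.831
v 3.937 3.107 -1.757
v 2.678 2.82 -1.119
v 3.773 3.455 -1.923
v 2.514 3.168 -1.286
v 3.57 3.648 -2.236
v 2.312 3.36 -1.599
v 3.384 3.632 -2.612
v 2.125 3.345 -1.974
v 3.263 3.414 -2.948
v 2.004 3.126 -2.311
v 3.24 3.051 -3.157
v 1.982 2.763 -2.519
v 3.322 2.64 -3.181
v 2.063 2.353 -2.543
v 3.486 2.292 -3.014
v 2.227 2.005 -2.377
v 3.688 2.1 -2.701
v 2.43 1.812 -2.064
v 3.875 2.115 -2.326
v 2.616 1.828 -1.688
v 3.996 2.334 -1.989
v 2.737 2.046 -1.352
v -2.473 3.034 1.055
v -1.742 2.648 1.652
v -2.595 3.519 3.262
v -3.327 3.906 2.665
v -1.549 3.213 1.448
v -2.403 4.084 3.058
v -1.709 3.709 1.095
v -2.563 4.581 2.705
v -2.161 3.948 0.726
v -3.015 4.819 2.336
v -2.733 3.838 0.483
v -3.586 4.709 2.093
v -3.205 3.421 0.458
v -4.058 4.292 2.068
v -3.397 2.856 0.662
v -4.251 3.727 2.272
v -3.237 2.359 1.015
v -4.091 3.231 2.625
v -2.785 2.121 1.384
v -3.639 2.992 2.994
v -2.214 2.231 1.627
v -3.067 3.102 3.237
f 2 1 5
f 2 5 3
f 3 5 6
f 3 6 4
f 5 1 7
f 5 7 6
f 6 7 8
f 6 8 4
f 7 1 9
f 7 9 8
f 8 9 10
f 8 10 4
f 9 1 11
f 9 11 10
f 10 11 12
f 10 12 4
f 11 1 13
f 11 13 12
f 12 13 14
f 12 14 4
f 13 1 15
f 13 15 14
f 14 15 16
f 14 16 4
f 15 1 17
f 15 17 16
f 16 17 18
f 16 18 4
f 17 1 19
f 17 19 18
f 18 19 20
f 18 20 4
f 19 1 21
f 19 21 20
f 20 21 22
f 20 22 4
f 21 1 23
f 21 23 22
f 22 23 24
f 22 24 4
f 23 1 25
f 23 25 24
f 24 25 26
f 24 26 4
f 25 1 2
f 25 2 26
f 26 2 3
f 26 3 4
f 28 27 31
f 28 31 29
f 29 31 32
f 29 32 30
f 31 27 33
f 31 33 32
f 32 33 34
f 32 34 30
f 33 27 35
f 33 35 34
f 34 35 36
f 34 36 30
f 35 27 37
f 35 37 36
f 36 37 38
f 36 38 30
f 37 27 39
f 37 39 38
f 38 39 40
f 38 40 30
f 39 27 41
f 39 41 40
f 40 41 42
f 40 42 30
f 41 27 43
f 41 43 42
f 42 43 44
f 42 44 30
f 43 27 45
f 43 45 44
f 44 45 46
f 44 46 30
f 45 27 47
f 45 47 46
f 46 47 48
f 46 48 30
f 47 27 28
f 47 28 48
f 48 28 29
f 48 29 30



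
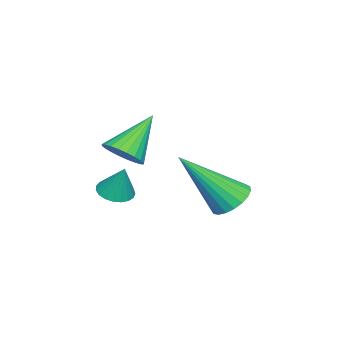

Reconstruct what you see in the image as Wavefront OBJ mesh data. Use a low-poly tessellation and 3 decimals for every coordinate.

v 3.091 -1.214 -0.132
v 3.391 -1.63 -0.046
v 3.309 -0.866 0.792
v 3.532 -1.49 -0.131
v 3.597 -1.302 -0.217
v 3.574 -1.099 -0.288
v 3.468 -0.916 -0.332
v 3.296 -0.784 -0.341
v 3.09 -0.727 -0.314
v 2.883 -0.754 -0.256
v 2.713 -0.86 -0.176
v 2.608 -1.027 -0.088
v 2.587 -1.227 -0.008
v 2.653 -1.425 0.051
v 2.794 -1.585 0.078
v 2.988 -1.682 0.069
v 3.199 -1.698 0.025
v 2.922 -1.072 1.122
v 3.352 -1.226 1.557
v 1.978 -0.608 2.218
v 3.412 -0.992 1.51
v 3.398 -0.771 1.404
v 3.312 -0.595 1.255
v 3.166 -0.492 1.086
v 2.983 -0.478 0.922
v 2.791 -0.554 0.789
v 2.619 -0.709 0.706
v 2.493 -0.919 0.687
v 2.433 -1.153 0.734
v 2.447 -1.374 0.84
v 2.533 -1.549 0.989
v 2.679 -1.652 1.158
v 2.862 -1.667 1.322
v 3.054 -1.591 1.455
v 3.226 -1.436 1.537
v 3.439 2.007 0.213
v 4.004 2.282 0.183
v 4.081 0.853 1.767
v 3.877 2.438 0.351
v 3.674 2.519 0.495
v 3.43 2.511 0.59
v 3.187 2.416 0.62
v 2.988 2.251 0.58
v 2.867 2.043 0.476
v 2.845 1.829 0.326
v 2.925 1.646 0.157
v 3.094 1.525 -0.002
v 3.323 1.488 -0.125
v 3.571 1.54 -0.189
v 3.797 1.673 -0.183
v 3.961 1.864 -0.109
v 4.034 2.079 0.02
f 2 1 4
f 2 4 3
f 4 1 5
f 4 5 3
f 5 1 6
f 5 6 3
f 6 1 7
f 6 7 3
f 7 1 8
f 7 8 3
f 8 1 9
f 8 9 3
f 9 1 10
f 9 10 3
f 10 1 11
f 10 11 3
f 11 1 12
f 11 12 3
f 12 1 13
f 12 13 3
f 13 1 14
f 13 14 3
f 14 1 15
f 14 15 3
f 15 1 16
f 15 16 3
f 16 1 17
f 16 17 3
f 17 1 2
f 17 2 3
f 19 18 21
f 19 21 20
f 21 18 22
f 21 22 20
f 22 18 23
f 22 23 20
f 23 18 24
f 23 24 20
f 24 18 25
f 24 25 20
f 25 18 26
f 25 26 20
f 26 18 27
f 26 27 20
f 27 18 28
f 27 28 20
f 28 18 29
f 28 29 20
f 29 18 30
f 29 30 20
f 30 18 31
f 30 31 20
f 31 18 32
f 31 32 20
f 32 18 33
f 32 33 20
f 33 18 34
f 33 34 20
f 34 18 35
f 34 35 20
f 35 18 19
f 35 19 20
f 37 36 39
f 37 39 38
f 39 36 40
f 39 40 38
f 40 36 41
f 40 41 38
f 41 36 42
f 41 42 38
f 42 36 43
f 42 43 38
f 43 36 44
f 43 44 38
f 44 36 45
f 44 45 38
f 45 36 46
f 45 46 38
f 46 36 47
f 46 47 38
f 47 36 48
f 47 48 38
f 48 36 49
f 48 49 38
f 49 36 50
f 49 50 38
f 50 36 51
f 50 51 38
f 51 36 52
f 51 52 38
f 52 36 37
f 52 37 38



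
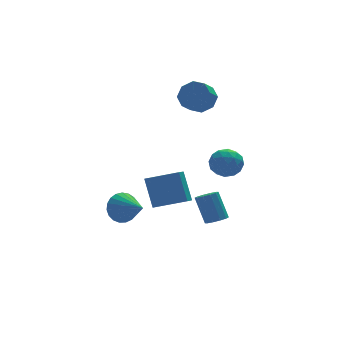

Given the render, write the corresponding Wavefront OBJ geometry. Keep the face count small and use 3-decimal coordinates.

v 2.089 -3.475 -2.41
v 2.439 -3.923 -2.095
v 2.201 -3.054 -0.595
v 1.851 -2.605 -0.91
v 2.69 -3.636 -2.222
v 2.452 -2.767 -0.721
v 2.711 -3.287 -2.42
v 2.474 -2.418 -0.92
v 2.495 -3.01 -2.615
v 2.257 -2.141 -1.115
v 2.123 -2.911 -2.731
v 1.886 -2.041 -1.231
v 1.739 -3.026 -2.725
v 1.501 -2.157 -1.225
v 1.488 -3.313 -2.599
v 1.25 -2.444 -1.098
v 1.466 -3.662 -2.4
v 1.229 -2.793 -0.9
v 1.683 -3.939 -2.205
v 1.445 -3.07 -0.705
v 2.054 -4.039 -2.089
v 1.817 -3.169 -0.589
v 3.992 3.505 2.978
v 4.677 3.536 3.706
v 4.013 3.106 4.35
v 3.328 3.075 3.622
v 4.246 4.168 3.682
v 3.582 3.738 4.326
v 3.666 4.411 3.246
v 3.002 3.982 3.89
v 3.277 4.124 2.653
v 2.613 3.694 3.297
v 3.307 3.474 2.25
v 2.643 3.044 2.894
v 3.738 2.842 2.274
v 3.074 2.412 2.918
v 4.318 2.598 2.71
v 3.654 2.169 3.354
v 4.707 2.886 3.303
v 4.043 2.456 3.947
v 3.361 -0.155 0.1
v 3.931 -0.342 0.898
v 3.289 -1.738 -0.218
v 3.859 -1.925 0.58
v 2.925 -1.591 0.7
v 2.969 -0.613 0.897
v 4.251 -1.467 -0.217
v 4.295 -0.489 -0.02
v 4.481 -1.152 0.703
v 3.661 -1.229 1.27
v 3.559 -0.851 -0.59
v 2.739 -0.928 -0.023
v 3.652 -0.11 0.527
v 3.568 -1.97 0.153
v 3.019 -1.774 0.223
v 3.354 -1.884 0.693
v 3.087 -0.269 0.526
v 3.422 -0.378 0.995
v 2.831 -1.113 0.879
v 3.798 -1.702 -0.315
v 4.133 -1.811 0.154
v 3.866 -0.196 -0.013
v 4.201 -0.306 0.457
v 4.389 -0.967 -0.199
v 4.31 -0.696 0.882
v 4.268 -1.626 0.695
v 4.498 -1.357 0.226
v 4.524 -0.782 0.342
v 3.829 -0.741 1.215
v 3.787 -1.671 1.028
v 3.238 -1.475 1.098
v 3.264 -0.9 1.214
v 4.152 -1.217 1.1
v 3.433 -0.409 -0.348
v 3.391 -1.339 -0.535
v 3.956 -1.18 -0.534
v 3.982 -0.605 -0.418
v 2.952 -0.454 -0.015
v 2.91 -1.384 -0.202
v 2.696 -1.298 0.338
v 2.722 -0.723 0.454
v 3.068 -0.863 -0.42
v -1.293 1.793 -3.686
v -0.53 1.719 -4.375
v -0.727 0.067 -2.874
v -0.341 1.932 -4.054
v -0.316 2.12 -3.671
v -0.46 2.252 -3.29
v -0.748 2.305 -2.977
v -1.13 2.269 -2.787
v -1.541 2.151 -2.753
v -1.908 1.971 -2.88
v -2.169 1.76 -3.146
v -2.278 1.555 -3.506
v -2.217 1.392 -3.897
v -1.996 1.297 -4.251
v -1.654 1.288 -4.508
v -1.249 1.367 -4.623
v -0.851 1.519 -4.576
v 0.956 -2.131 -1.463
v 0.885 -1.064 0.18
v -0.661 -1.265 -2.095
v -0.731 -0.197 -0.453
v 1.491 -1.443 -1.887
v 1.421 -0.375 -0.245
v -0.125 -0.576 -2.52
v -0.196 0.491 -0.877
f 2 1 5
f 2 5 3
f 3 5 6
f 3 6 4
f 5 1 7
f 5 7 6
f 6 7 8
f 6 8 4
f 7 1 9
f 7 9 8
f 8 9 10
f 8 10 4
f 9 1 11
f 9 11 10
f 10 11 12
f 10 12 4
f 11 1 13
f 11 13 12
f 12 13 14
f 12 14 4
f 13 1 15
f 13 15 14
f 14 15 16
f 14 16 4
f 15 1 17
f 15 17 16
f 16 17 18
f 16 18 4
f 17 1 19
f 17 19 18
f 18 19 20
f 18 20 4
f 19 1 21
f 19 21 20
f 20 21 22
f 20 22 4
f 21 1 2
f 21 2 22
f 22 2 3
f 22 3 4
f 24 23 27
f 24 27 25
f 25 27 28
f 25 28 26
f 27 23 29
f 27 29 28
f 28 29 30
f 28 30 26
f 29 23 31
f 29 31 30
f 30 31 32
f 30 32 26
f 31 23 33
f 31 33 32
f 32 33 34
f 32 34 26
f 33 23 35
f 33 35 34
f 34 35 36
f 34 36 26
f 35 23 37
f 35 37 36
f 36 37 38
f 36 38 26
f 37 23 39
f 37 39 38
f 38 39 40
f 38 40 26
f 39 23 24
f 39 24 40
f 40 24 25
f 40 25 26
f 41 78 57
f 78 52 81
f 57 81 46
f 78 81 57
f 41 57 53
f 57 46 58
f 53 58 42
f 57 58 53
f 41 53 62
f 53 42 63
f 62 63 48
f 53 63 62
f 41 62 74
f 62 48 77
f 74 77 51
f 62 77 74
f 41 74 78
f 74 51 82
f 78 82 52
f 74 82 78
f 42 58 69
f 58 46 72
f 69 72 50
f 58 72 69
f 46 81 59
f 81 52 80
f 59 80 45
f 81 80 59
f 52 82 79
f 82 51 75
f 79 75 43
f 82 75 79
f 51 77 76
f 77 48 64
f 76 64 47
f 77 64 76
f 48 63 68
f 63 42 65
f 68 65 49
f 63 65 68
f 44 70 56
f 70 50 71
f 56 71 45
f 70 71 56
f 44 56 54
f 56 45 55
f 54 55 43
f 56 55 54
f 44 54 61
f 54 43 60
f 61 60 47
f 54 60 61
f 44 61 66
f 61 47 67
f 66 67 49
f 61 67 66
f 44 66 70
f 66 49 73
f 70 73 50
f 66 73 70
f 45 71 59
f 71 50 72
f 59 72 46
f 71 72 59
f 43 55 79
f 55 45 80
f 79 80 52
f 55 80 79
f 47 60 76
f 60 43 75
f 76 75 51
f 60 75 76
f 49 67 68
f 67 47 64
f 68 64 48
f 67 64 68
f 50 73 69
f 73 49 65
f 69 65 42
f 73 65 69
f 84 83 86
f 84 86 85
f 86 83 87
f 86 87 85
f 87 83 88
f 87 88 85
f 88 83 89
f 88 89 85
f 89 83 90
f 89 90 85
f 90 83 91
f 90 91 85
f 91 83 92
f 91 92 85
f 92 83 93
f 92 93 85
f 93 83 94
f 93 94 85
f 94 83 95
f 94 95 85
f 95 83 96
f 95 96 85
f 96 83 97
f 96 97 85
f 97 83 98
f 97 98 85
f 98 83 99
f 98 99 85
f 99 83 84
f 99 84 85
f 101 103 100
f 104 101 100
f 100 103 102
f 102 104 100
f 101 107 103
f 105 101 104
f 105 107 101
f 103 107 102
f 106 104 102
f 102 107 106
f 106 105 104
f 107 105 106



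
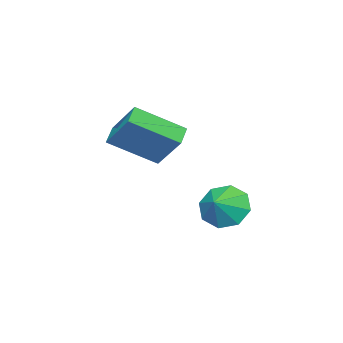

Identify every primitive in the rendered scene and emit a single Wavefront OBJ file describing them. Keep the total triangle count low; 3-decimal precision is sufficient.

v -4.27 2.079 -4.11
v -3.818 1.43 -4.723
v -3.39 2.201 -3.59
v -3.77 2.152 -4.973
v -4.015 2.831 -4.718
v -4.409 3.069 -4.107
v -4.722 2.728 -3.498
v -4.77 2.006 -3.248
v -4.525 1.327 -3.503
v -4.131 1.089 -4.114
v -3.417 0.092 -1.497
v -3.145 1.25 -0.228
v -2.661 0.374 -1.917
v -2.389 1.533 -0.648
v -2.311 -1.313 -0.452
v -2.039 -0.154 0.817
v -1.555 -1.03 -0.872
v -1.283 0.128 0.397
f 2 1 4
f 2 4 3
f 4 1 5
f 4 5 3
f 5 1 6
f 5 6 3
f 6 1 7
f 6 7 3
f 7 1 8
f 7 8 3
f 8 1 9
f 8 9 3
f 9 1 10
f 9 10 3
f 10 1 2
f 10 2 3
f 12 14 11
f 15 12 11
f 11 14 13
f 13 15 11
f 12 18 14
f 16 12 15
f 16 18 12
f 14 18 13
f 17 15 13
f 13 18 17
f 17 16 15
f 18 16 17



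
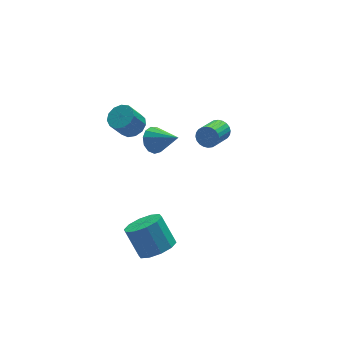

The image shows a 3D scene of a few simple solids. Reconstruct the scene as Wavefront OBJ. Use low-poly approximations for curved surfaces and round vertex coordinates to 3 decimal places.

v -2.773 -3.709 -3.217
v -1.713 -3.425 -3.133
v -2.108 -2.387 -1.678
v -3.167 -2.671 -1.763
v -2.02 -2.973 -3.538
v -2.415 -1.936 -2.083
v -2.615 -2.803 -3.821
v -3.009 -1.765 -2.366
v -3.269 -2.978 -3.873
v -3.664 -1.941 -2.418
v -3.734 -3.433 -3.675
v -4.129 -2.395 -2.22
v -3.832 -3.993 -3.302
v -4.227 -2.955 -1.847
v -3.525 -4.444 -2.897
v -3.92 -3.407 -1.442
v -2.931 -4.615 -2.614
v -3.325 -3.577 -1.159
v -2.276 -4.439 -2.562
v -2.671 -3.402 -1.107
v -1.811 -3.985 -2.76
v -2.206 -2.947 -1.305
v -1.255 0.327 1.978
v -0.718 0.181 1.335
v -0.385 -0.887 2.982
v -0.525 0.534 1.595
v -0.564 0.821 1.976
v -0.822 0.952 2.358
v -1.218 0.884 2.619
v -1.625 0.639 2.677
v -1.916 0.295 2.512
v -1.996 -0.038 2.179
v -1.841 -0.256 1.781
v -1.501 -0.289 1.446
v -1.082 -0.126 1.28
v -1.222 3.562 0.328
v -0.646 3.032 0.63
v -1.381 2.907 1.814
v -1.958 3.438 1.512
v -0.509 3.465 0.76
v -1.244 3.341 1.945
v -0.599 3.93 0.754
v -1.334 3.805 1.938
v -0.886 4.278 0.612
v -1.622 4.153 1.796
v -1.281 4.399 0.379
v -2.016 4.274 1.564
v -1.657 4.254 0.131
v -2.392 4.129 1.315
v -1.894 3.889 -0.055
v -2.63 3.765 1.129
v -1.919 3.421 -0.12
v -2.655 3.296 1.065
v -1.722 2.998 -0.042
v -2.458 2.873 1.142
v -1.367 2.754 0.153
v -2.102 2.629 1.337
v -0.965 2.766 0.403
v -1.701 2.641 1.588
v 3.358 2.181 -0.643
v 3.778 2.093 -0.09
v 2.641 1.111 0.616
v 2.222 1.199 0.063
v 3.636 2.313 -0.014
v 2.499 1.331 0.692
v 3.451 2.513 -0.034
v 2.314 1.531 0.673
v 3.252 2.662 -0.147
v 2.115 1.681 0.56
v 3.069 2.738 -0.335
v 1.932 1.757 0.372
v 2.93 2.73 -0.57
v 1.793 1.748 0.137
v 2.857 2.637 -0.816
v 1.72 1.656 -0.109
v 2.86 2.476 -1.036
v 1.723 1.494 -0.329
v 2.939 2.269 -1.196
v 1.802 1.287 -0.49
v 3.081 2.049 -1.272
v 1.944 1.067 -0.566
v 3.266 1.849 -1.253
v 2.129 0.867 -0.546
v 3.465 1.699 -1.14
v 2.328 0.718 -0.433
v 3.648 1.623 -0.952
v 2.511 0.642 -0.245
v 3.787 1.632 -0.717
v 2.65 0.65 -0.01
v 3.86 1.724 -0.471
v 2.723 0.743 0.236
v 3.857 1.886 -0.251
v 2.72 0.904 0.456
f 2 1 5
f 2 5 3
f 3 5 6
f 3 6 4
f 5 1 7
f 5 7 6
f 6 7 8
f 6 8 4
f 7 1 9
f 7 9 8
f 8 9 10
f 8 10 4
f 9 1 11
f 9 11 10
f 10 11 12
f 10 12 4
f 11 1 13
f 11 13 12
f 12 13 14
f 12 14 4
f 13 1 15
f 13 15 14
f 14 15 16
f 14 16 4
f 15 1 17
f 15 17 16
f 16 17 18
f 16 18 4
f 17 1 19
f 17 19 18
f 18 19 20
f 18 20 4
f 19 1 21
f 19 21 20
f 20 21 22
f 20 22 4
f 21 1 2
f 21 2 22
f 22 2 3
f 22 3 4
f 24 23 26
f 24 26 25
f 26 23 27
f 26 27 25
f 27 23 28
f 27 28 25
f 28 23 29
f 28 29 25
f 29 23 30
f 29 30 25
f 30 23 31
f 30 31 25
f 31 23 32
f 31 32 25
f 32 23 33
f 32 33 25
f 33 23 34
f 33 34 25
f 34 23 35
f 34 35 25
f 35 23 24
f 35 24 25
f 37 36 40
f 37 40 38
f 38 40 41
f 38 41 39
f 40 36 42
f 40 42 41
f 41 42 43
f 41 43 39
f 42 36 44
f 42 44 43
f 43 44 45
f 43 45 39
f 44 36 46
f 44 46 45
f 45 46 47
f 45 47 39
f 46 36 48
f 46 48 47
f 47 48 49
f 47 49 39
f 48 36 50
f 48 50 49
f 49 50 51
f 49 51 39
f 50 36 52
f 50 52 51
f 51 52 53
f 51 53 39
f 52 36 54
f 52 54 53
f 53 54 55
f 53 55 39
f 54 36 56
f 54 56 55
f 55 56 57
f 55 57 39
f 56 36 58
f 56 58 57
f 57 58 59
f 57 59 39
f 58 36 37
f 58 37 59
f 59 37 38
f 59 38 39
f 61 60 64
f 61 64 62
f 62 64 65
f 62 65 63
f 64 60 66
f 64 66 65
f 65 66 67
f 65 67 63
f 66 60 68
f 66 68 67
f 67 68 69
f 67 69 63
f 68 60 70
f 68 70 69
f 69 70 71
f 69 71 63
f 70 60 72
f 70 72 71
f 71 72 73
f 71 73 63
f 72 60 74
f 72 74 73
f 73 74 75
f 73 75 63
f 74 60 76
f 74 76 75
f 75 76 77
f 75 77 63
f 76 60 78
f 76 78 77
f 77 78 79
f 77 79 63
f 78 60 80
f 78 80 79
f 79 80 81
f 79 81 63
f 80 60 82
f 80 82 81
f 81 82 83
f 81 83 63
f 82 60 84
f 82 84 83
f 83 84 85
f 83 85 63
f 84 60 86
f 84 86 85
f 85 86 87
f 85 87 63
f 86 60 88
f 86 88 87
f 87 88 89
f 87 89 63
f 88 60 90
f 88 90 89
f 89 90 91
f 89 91 63
f 90 60 92
f 90 92 91
f 91 92 93
f 91 93 63
f 92 60 61
f 92 61 93
f 93 61 62
f 93 62 63



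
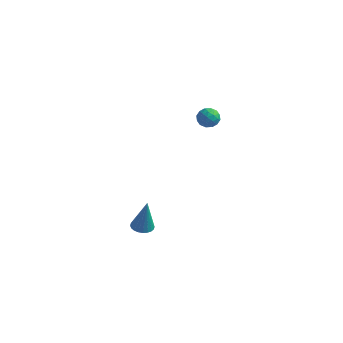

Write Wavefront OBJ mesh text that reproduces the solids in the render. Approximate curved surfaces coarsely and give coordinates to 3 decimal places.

v -1.844 -3.956 -0.552
v -1.234 -3.734 -0.67
v -1.416 -4.044 1.492
v -1.361 -3.513 -0.634
v -1.563 -3.36 -0.585
v -1.806 -3.297 -0.531
v -2.056 -3.335 -0.481
v -2.273 -3.467 -0.441
v -2.425 -3.674 -0.418
v -2.489 -3.923 -0.415
v -2.454 -4.178 -0.434
v -2.327 -4.399 -0.47
v -2.125 -4.552 -0.519
v -1.881 -4.614 -0.573
v -1.632 -4.577 -0.623
v -1.414 -4.444 -0.663
v -1.262 -4.238 -0.686
v -1.199 -3.988 -0.688
v -3.724 4.63 3.894
v -3.176 4.47 4.358
v -3.664 3.53 3.442
v -3.116 3.37 3.906
v -3.797 3.473 4.163
v -3.835 4.153 4.443
v -3.005 3.847 3.357
v -3.043 4.527 3.637
v -2.732 3.986 4.026
v -3.221 3.754 4.525
v -3.619 4.246 3.275
v -4.108 4.014 3.774
v -3.455 4.647 4.166
v -3.385 3.353 3.634
v -3.785 3.414 3.786
v -3.463 3.32 4.058
v -3.843 4.46 4.216
v -3.52 4.366 4.488
v -3.886 3.78 4.374
v -3.32 3.634 3.312
v -2.997 3.54 3.584
v -3.377 4.68 3.742
v -3.055 4.586 4.014
v -2.954 4.22 3.426
v -2.872 4.268 4.243
v -2.837 3.621 3.978
v -2.772 3.902 3.655
v -2.794 4.302 3.819
v -3.16 4.132 4.536
v -3.124 3.485 4.271
v -3.525 3.546 4.422
v -3.547 3.945 4.586
v -2.899 3.847 4.341
v -3.716 4.515 3.529
v -3.68 3.868 3.264
v -3.293 4.055 3.214
v -3.315 4.454 3.378
v -4.003 4.379 3.822
v -3.968 3.732 3.557
v -4.046 3.698 3.981
v -4.068 4.098 4.145
v -3.941 4.153 3.459
f 2 1 4
f 2 4 3
f 4 1 5
f 4 5 3
f 5 1 6
f 5 6 3
f 6 1 7
f 6 7 3
f 7 1 8
f 7 8 3
f 8 1 9
f 8 9 3
f 9 1 10
f 9 10 3
f 10 1 11
f 10 11 3
f 11 1 12
f 11 12 3
f 12 1 13
f 12 13 3
f 13 1 14
f 13 14 3
f 14 1 15
f 14 15 3
f 15 1 16
f 15 16 3
f 16 1 17
f 16 17 3
f 17 1 18
f 17 18 3
f 18 1 2
f 18 2 3
f 19 56 35
f 56 30 59
f 35 59 24
f 56 59 35
f 19 35 31
f 35 24 36
f 31 36 20
f 35 36 31
f 19 31 40
f 31 20 41
f 40 41 26
f 31 41 40
f 19 40 52
f 40 26 55
f 52 55 29
f 40 55 52
f 19 52 56
f 52 29 60
f 56 60 30
f 52 60 56
f 20 36 47
f 36 24 50
f 47 50 28
f 36 50 47
f 24 59 37
f 59 30 58
f 37 58 23
f 59 58 37
f 30 60 57
f 60 29 53
f 57 53 21
f 60 53 57
f 29 55 54
f 55 26 42
f 54 42 25
f 55 42 54
f 26 41 46
f 41 20 43
f 46 43 27
f 41 43 46
f 22 48 34
f 48 28 49
f 34 49 23
f 48 49 34
f 22 34 32
f 34 23 33
f 32 33 21
f 34 33 32
f 22 32 39
f 32 21 38
f 39 38 25
f 32 38 39
f 22 39 44
f 39 25 45
f 44 45 27
f 39 45 44
f 22 44 48
f 44 27 51
f 48 51 28
f 44 51 48
f 23 49 37
f 49 28 50
f 37 50 24
f 49 50 37
f 21 33 57
f 33 23 58
f 57 58 30
f 33 58 57
f 25 38 54
f 38 21 53
f 54 53 29
f 38 53 54
f 27 45 46
f 45 25 42
f 46 42 26
f 45 42 46
f 28 51 47
f 51 27 43
f 47 43 20
f 51 43 47



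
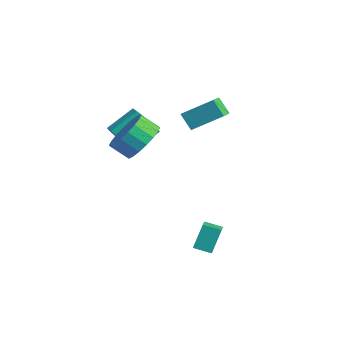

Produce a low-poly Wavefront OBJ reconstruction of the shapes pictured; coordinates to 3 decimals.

v -2.976 1.054 -0.196
v -2.538 0.61 0.424
v -2.385 1.921 1.256
v -2.824 2.366 0.636
v -2.198 0.774 0.103
v -2.045 2.085 0.935
v -2.105 1.027 -0.313
v -1.952 2.338 0.518
v -2.289 1.289 -0.692
v -2.136 2.6 0.139
v -2.691 1.476 -0.913
v -2.538 2.787 -0.082
v -3.184 1.53 -0.907
v -3.031 2.841 -0.075
v -3.611 1.432 -0.675
v -3.458 2.743 0.157
v -3.837 1.215 -0.29
v -3.684 2.526 0.541
v -3.789 0.947 0.124
v -3.636 2.258 0.955
v -3.484 0.713 0.437
v -3.331 2.024 1.268
v -3.017 0.587 0.549
v -2.864 1.898 1.38
v -0.377 0.407 1.286
v 0.451 -0.071 1.789
v -0.215 -0.564 2.417
v -1.043 -0.087 1.914
v 0.391 0.333 2.042
v -0.275 -0.161 2.67
v 0.178 0.752 2.146
v -0.488 0.258 2.774
v -0.144 1.102 2.079
v -0.81 0.608 2.707
v -0.513 1.314 1.856
v -1.179 0.821 2.484
v -0.855 1.347 1.519
v -1.52 0.853 2.147
v -1.102 1.194 1.136
v -1.767 0.7 1.764
v -1.205 0.884 0.783
v -1.871 0.391 1.411
v -1.145 0.481 0.53
v -1.811 -0.013 1.158
v -0.932 0.062 0.426
v -1.598 -0.432 1.054
v -0.61 -0.288 0.493
v -1.276 -0.782 1.121
v -0.241 -0.501 0.716
v -0.907 -0.994 1.344
v 0.1 -0.533 1.053
v -0.565 -1.027 1.681
v 0.347 -0.38 1.436
v -0.318 -0.874 2.064
v -0.999 2.883 1.759
v -0.184 4.037 2.612
v -1.707 3.794 1.204
v -0.891 4.947 2.057
v -0.349 2.953 1.043
v 0.467 4.106 1.896
v -1.056 3.863 0.488
v -0.241 5.017 1.341
v 2.077 1.251 -4.312
v 2.832 0.549 -3.738
v 1.894 1.923 -3.25
v 2.649 1.221 -2.676
v 2.711 1.759 -4.524
v 3.466 1.057 -3.95
v 2.528 2.431 -3.462
v 3.283 1.729 -2.888
f 2 1 5
f 2 5 3
f 3 5 6
f 3 6 4
f 5 1 7
f 5 7 6
f 6 7 8
f 6 8 4
f 7 1 9
f 7 9 8
f 8 9 10
f 8 10 4
f 9 1 11
f 9 11 10
f 10 11 12
f 10 12 4
f 11 1 13
f 11 13 12
f 12 13 14
f 12 14 4
f 13 1 15
f 13 15 14
f 14 15 16
f 14 16 4
f 15 1 17
f 15 17 16
f 16 17 18
f 16 18 4
f 17 1 19
f 17 19 18
f 18 19 20
f 18 20 4
f 19 1 21
f 19 21 20
f 20 21 22
f 20 22 4
f 21 1 23
f 21 23 22
f 22 23 24
f 22 24 4
f 23 1 2
f 23 2 24
f 24 2 3
f 24 3 4
f 26 25 29
f 26 29 27
f 27 29 30
f 27 30 28
f 29 25 31
f 29 31 30
f 30 31 32
f 30 32 28
f 31 25 33
f 31 33 32
f 32 33 34
f 32 34 28
f 33 25 35
f 33 35 34
f 34 35 36
f 34 36 28
f 35 25 37
f 35 37 36
f 36 37 38
f 36 38 28
f 37 25 39
f 37 39 38
f 38 39 40
f 38 40 28
f 39 25 41
f 39 41 40
f 40 41 42
f 40 42 28
f 41 25 43
f 41 43 42
f 42 43 44
f 42 44 28
f 43 25 45
f 43 45 44
f 44 45 46
f 44 46 28
f 45 25 47
f 45 47 46
f 46 47 48
f 46 48 28
f 47 25 49
f 47 49 48
f 48 49 50
f 48 50 28
f 49 25 51
f 49 51 50
f 50 51 52
f 50 52 28
f 51 25 53
f 51 53 52
f 52 53 54
f 52 54 28
f 53 25 26
f 53 26 54
f 54 26 27
f 54 27 28
f 56 58 55
f 59 56 55
f 55 58 57
f 57 59 55
f 56 62 58
f 60 56 59
f 60 62 56
f 58 62 57
f 61 59 57
f 57 62 61
f 61 60 59
f 62 60 61
f 64 66 63
f 67 64 63
f 63 66 65
f 65 67 63
f 64 70 66
f 68 64 67
f 68 70 64
f 66 70 65
f 69 67 65
f 65 70 69
f 69 68 67
f 70 68 69



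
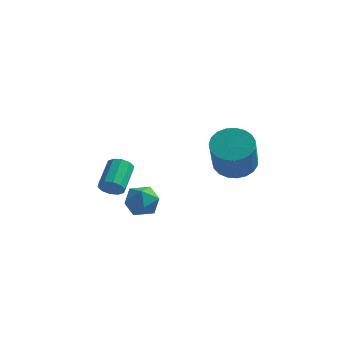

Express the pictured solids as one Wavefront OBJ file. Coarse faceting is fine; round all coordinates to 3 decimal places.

v -2.158 -1.551 -1.542
v -1.376 -1.099 -1.486
v -1.684 -2.221 -2.754
v -0.902 -1.769 -2.698
v -1.102 -2.405 -2.086
v -1.395 -1.991 -1.338
v -1.665 -1.329 -2.902
v -1.958 -0.915 -2.154
v -1.072 -0.962 -2.327
v -0.724 -1.627 -1.823
v -2.336 -1.693 -2.417
v -1.988 -2.358 -1.913
v -3.264 -1.054 -1.957
v -2.764 -0.819 -2.26
v -2.936 0.548 -1.487
v -3.436 0.314 -1.183
v -3.082 -0.739 -2.471
v -3.254 0.628 -1.698
v -3.469 -0.78 -2.486
v -3.641 0.587 -1.713
v -3.778 -0.925 -2.298
v -3.949 0.442 -1.525
v -3.89 -1.119 -1.98
v -4.062 0.248 -1.207
v -3.764 -1.288 -1.653
v -3.936 0.079 -0.88
v -3.446 -1.368 -1.442
v -3.618 -0.001 -0.669
v -3.059 -1.327 -1.427
v -3.231 0.04 -0.654
v -2.751 -1.182 -1.615
v -2.922 0.185 -0.842
v -2.638 -0.988 -1.933
v -2.81 0.379 -1.16
v 1.857 0.67 -0.138
v 2.842 0.818 -0.229
v 3.188 -0.442 1.467
v 2.203 -0.59 1.558
v 2.731 1.128 0.025
v 3.077 -0.131 1.72
v 2.469 1.359 0.25
v 2.814 0.1 1.945
v 2.101 1.471 0.408
v 2.447 0.212 2.103
v 1.691 1.445 0.472
v 2.037 0.185 2.167
v 1.31 1.284 0.43
v 1.655 0.025 2.126
v 1.023 1.017 0.291
v 1.369 -0.242 1.986
v 0.881 0.69 0.077
v 1.226 -0.569 1.772
v 0.907 0.36 -0.174
v 1.253 -0.9 1.521
v 1.098 0.083 -0.419
v 1.443 -1.177 1.276
v 1.42 -0.093 -0.615
v 1.765 -1.352 1.08
v 1.818 -0.136 -0.728
v 2.163 -1.396 0.967
v 2.222 -0.041 -0.74
v 2.568 -1.3 0.956
v 2.564 0.178 -0.647
v 2.909 -1.081 1.048
v 2.783 0.481 -0.466
v 3.128 -0.778 1.229
f 1 12 6
f 1 6 2
f 1 2 8
f 1 8 11
f 1 11 12
f 2 6 10
f 6 12 5
f 12 11 3
f 11 8 7
f 8 2 9
f 4 10 5
f 4 5 3
f 4 3 7
f 4 7 9
f 4 9 10
f 5 10 6
f 3 5 12
f 7 3 11
f 9 7 8
f 10 9 2
f 14 13 17
f 14 17 15
f 15 17 18
f 15 18 16
f 17 13 19
f 17 19 18
f 18 19 20
f 18 20 16
f 19 13 21
f 19 21 20
f 20 21 22
f 20 22 16
f 21 13 23
f 21 23 22
f 22 23 24
f 22 24 16
f 23 13 25
f 23 25 24
f 24 25 26
f 24 26 16
f 25 13 27
f 25 27 26
f 26 27 28
f 26 28 16
f 27 13 29
f 27 29 28
f 28 29 30
f 28 30 16
f 29 13 31
f 29 31 30
f 30 31 32
f 30 32 16
f 31 13 33
f 31 33 32
f 32 33 34
f 32 34 16
f 33 13 14
f 33 14 34
f 34 14 15
f 34 15 16
f 36 35 39
f 36 39 37
f 37 39 40
f 37 40 38
f 39 35 41
f 39 41 40
f 40 41 42
f 40 42 38
f 41 35 43
f 41 43 42
f 42 43 44
f 42 44 38
f 43 35 45
f 43 45 44
f 44 45 46
f 44 46 38
f 45 35 47
f 45 47 46
f 46 47 48
f 46 48 38
f 47 35 49
f 47 49 48
f 48 49 50
f 48 50 38
f 49 35 51
f 49 51 50
f 50 51 52
f 50 52 38
f 51 35 53
f 51 53 52
f 52 53 54
f 52 54 38
f 53 35 55
f 53 55 54
f 54 55 56
f 54 56 38
f 55 35 57
f 55 57 56
f 56 57 58
f 56 58 38
f 57 35 59
f 57 59 58
f 58 59 60
f 58 60 38
f 59 35 61
f 59 61 60
f 60 61 62
f 60 62 38
f 61 35 63
f 61 63 62
f 62 63 64
f 62 64 38
f 63 35 65
f 63 65 64
f 64 65 66
f 64 66 38
f 65 35 36
f 65 36 66
f 66 36 37
f 66 37 38

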